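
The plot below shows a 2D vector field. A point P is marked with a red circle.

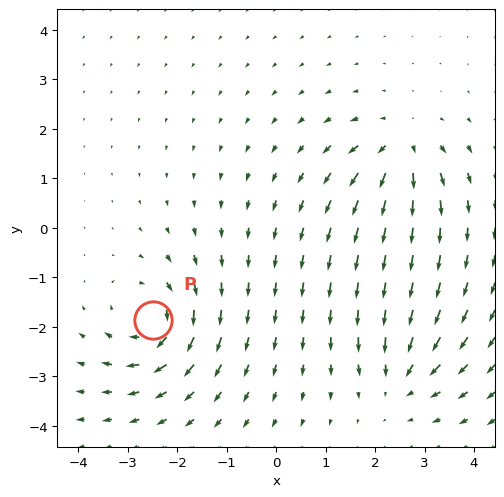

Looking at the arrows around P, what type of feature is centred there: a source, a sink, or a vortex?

vortex

At P (-2.5, -1.9) the arrows circulate clockwise. Divergence ≈0, curl about -6 — near-zero divergence with nonzero curl is a vortex.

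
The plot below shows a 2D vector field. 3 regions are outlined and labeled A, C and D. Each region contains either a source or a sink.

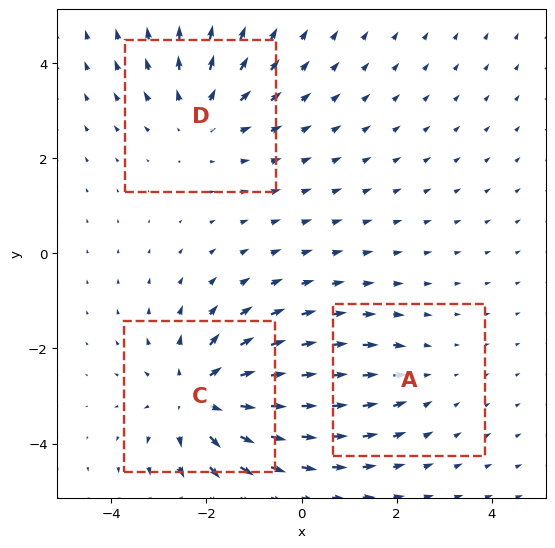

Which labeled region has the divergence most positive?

C

Divergence at each region's feature centre — A: about -2, C: about +4, D: about +3. Region C is most positive.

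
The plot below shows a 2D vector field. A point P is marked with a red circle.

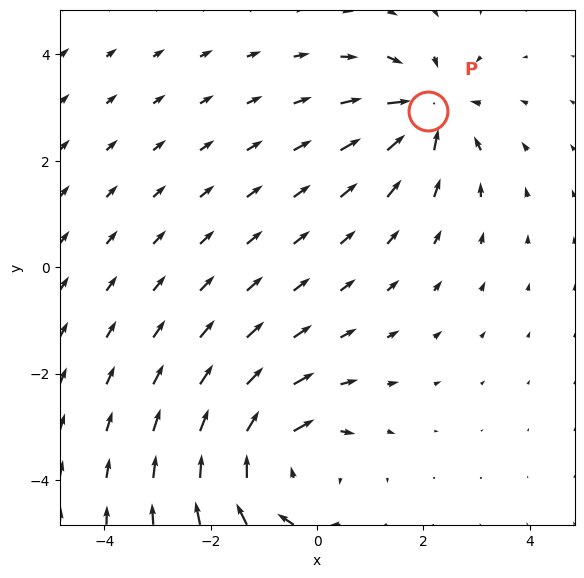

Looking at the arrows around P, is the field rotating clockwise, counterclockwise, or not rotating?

not rotating

Near P at (2.1, 2.9) the arrows show no circulation. The curl there is ≈0.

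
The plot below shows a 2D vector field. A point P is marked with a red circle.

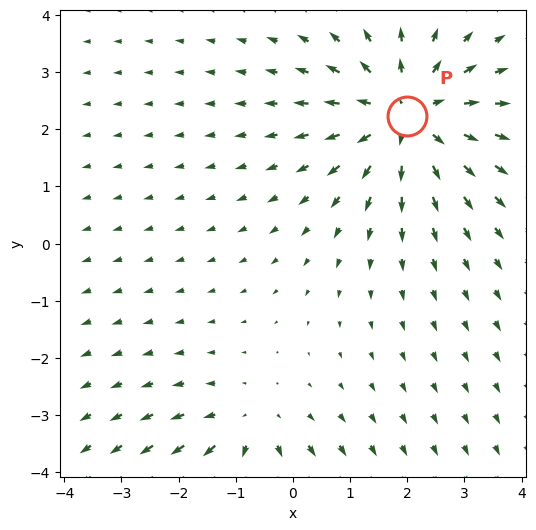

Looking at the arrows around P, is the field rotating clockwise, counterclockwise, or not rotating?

not rotating

Near P at (2.0, 2.2) the arrows show no circulation. The curl there is ≈0.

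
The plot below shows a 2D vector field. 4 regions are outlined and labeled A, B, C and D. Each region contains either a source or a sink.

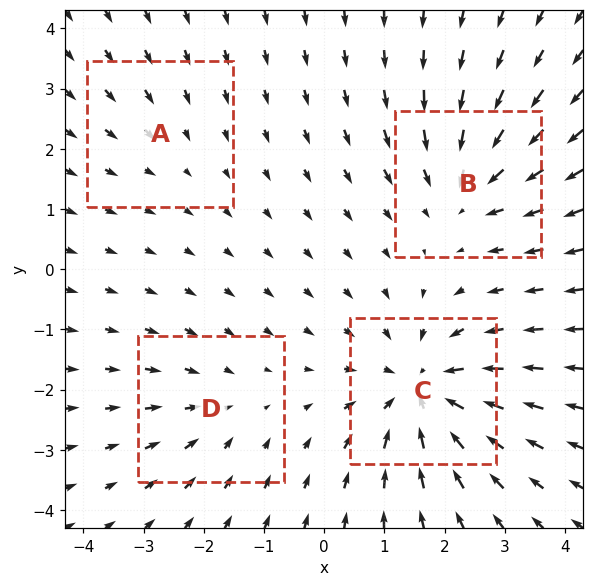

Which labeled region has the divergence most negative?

C

Divergence at each region's feature centre — A: about -2, B: about -5, C: about -7, D: about -3. Region C is most negative.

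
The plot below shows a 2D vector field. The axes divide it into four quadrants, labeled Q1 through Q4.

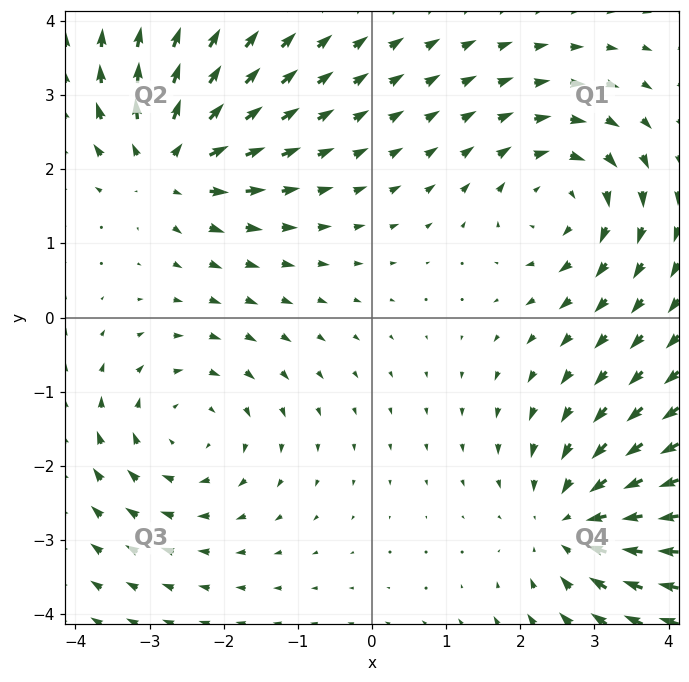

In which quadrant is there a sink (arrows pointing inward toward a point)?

Q4

The sink sits at approximately (2.7, -2.8), which lies in quadrant Q4. The divergence there is about -4, negative as expected for a sink.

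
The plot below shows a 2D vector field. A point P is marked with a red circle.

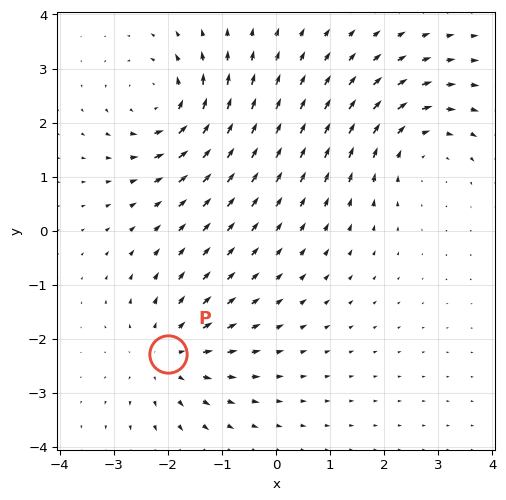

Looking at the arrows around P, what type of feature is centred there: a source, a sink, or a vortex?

source

At P (-2.0, -2.3) the arrows spread outward. Divergence about +4, curl ≈0 — positive divergence with near-zero curl is a source.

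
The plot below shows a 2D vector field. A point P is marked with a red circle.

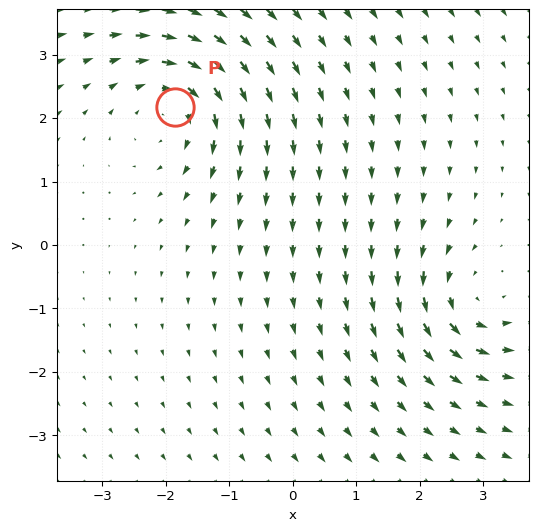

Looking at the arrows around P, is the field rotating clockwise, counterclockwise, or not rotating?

clockwise

Near P at (-1.9, 2.2) the arrows circulate clockwise. The curl (z-component) there is about -4; negative curl means clockwise rotation.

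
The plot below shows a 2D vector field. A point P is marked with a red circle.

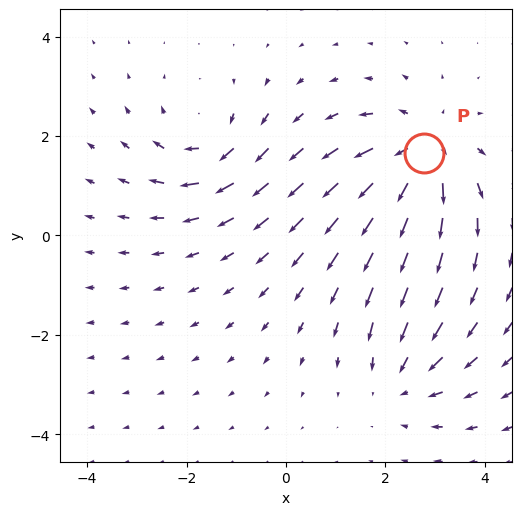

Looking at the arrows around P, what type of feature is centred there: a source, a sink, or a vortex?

At P (2.8, 1.7) the arrows spread outward. Divergence about +5, curl ≈0 — positive divergence with near-zero curl is a source.

source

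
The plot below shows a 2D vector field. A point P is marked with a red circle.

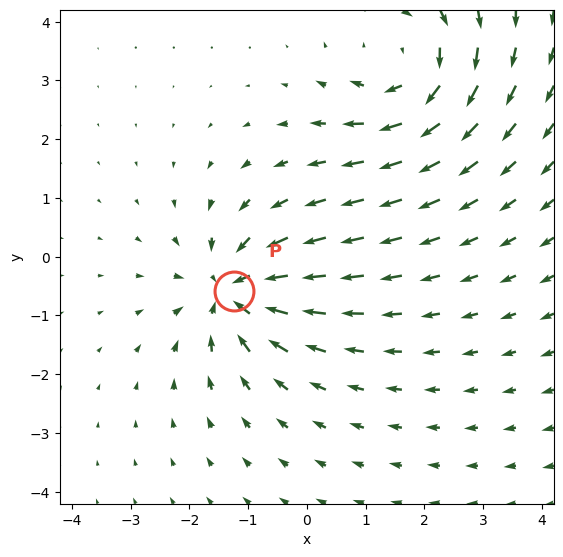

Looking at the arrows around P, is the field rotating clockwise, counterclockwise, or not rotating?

Near P at (-1.2, -0.6) the arrows show no circulation. The curl there is ≈0.

not rotating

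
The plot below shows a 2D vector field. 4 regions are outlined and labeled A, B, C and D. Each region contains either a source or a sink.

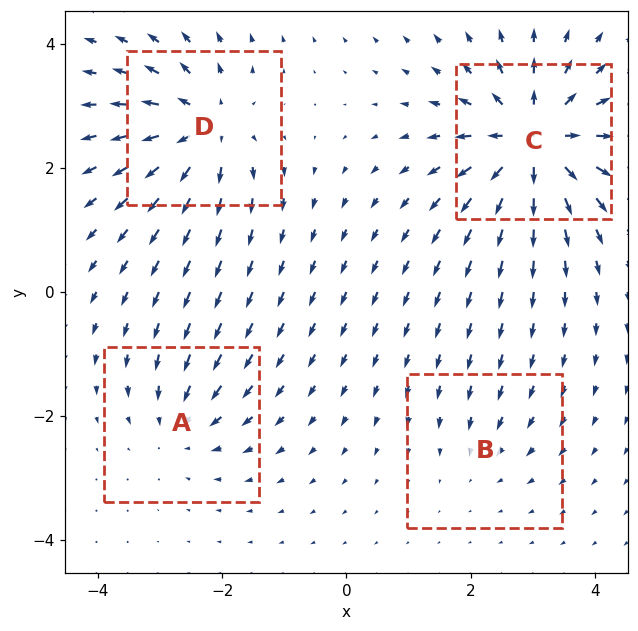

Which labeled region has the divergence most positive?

C

Divergence at each region's feature centre — A: about -4, B: about -2, C: about +9, D: about +6. Region C is most positive.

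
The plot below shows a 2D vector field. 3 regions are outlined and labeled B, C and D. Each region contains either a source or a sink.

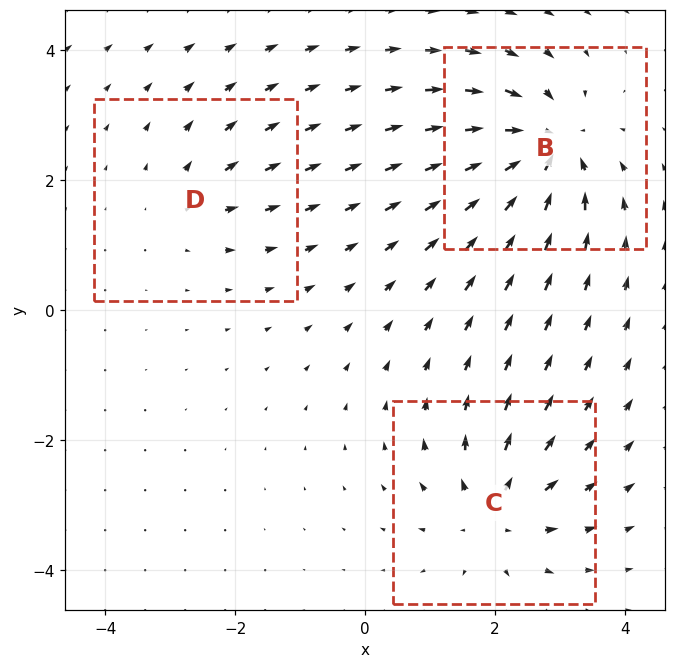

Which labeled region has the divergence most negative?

B

Divergence at each region's feature centre — B: about -6, C: about +4, D: about +2. Region B is most negative.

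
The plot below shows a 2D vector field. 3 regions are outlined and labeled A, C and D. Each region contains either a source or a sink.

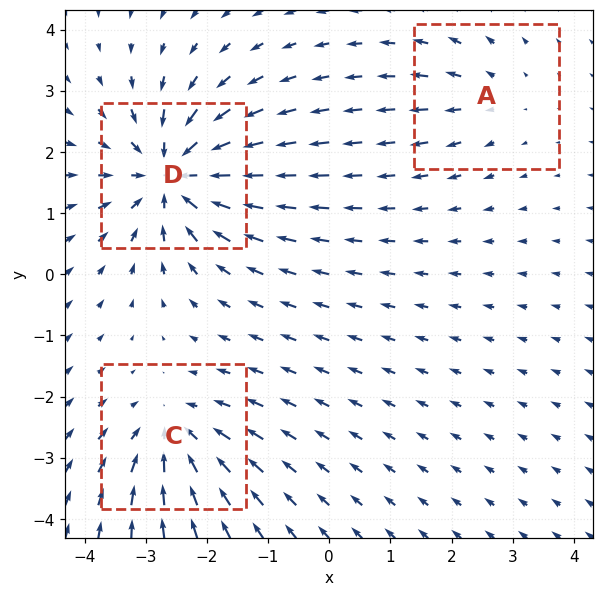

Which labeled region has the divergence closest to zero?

Divergence at each region's feature centre — A: about +2, C: about -4, D: about -6. Region A is closest to zero.

A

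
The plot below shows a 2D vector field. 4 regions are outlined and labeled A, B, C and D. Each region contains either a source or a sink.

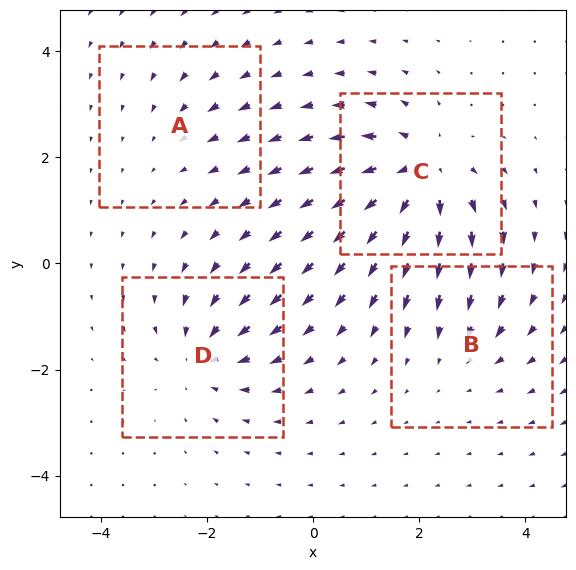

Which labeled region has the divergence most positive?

C

Divergence at each region's feature centre — A: about -2, B: about -3, C: about +7, D: about -5. Region C is most positive.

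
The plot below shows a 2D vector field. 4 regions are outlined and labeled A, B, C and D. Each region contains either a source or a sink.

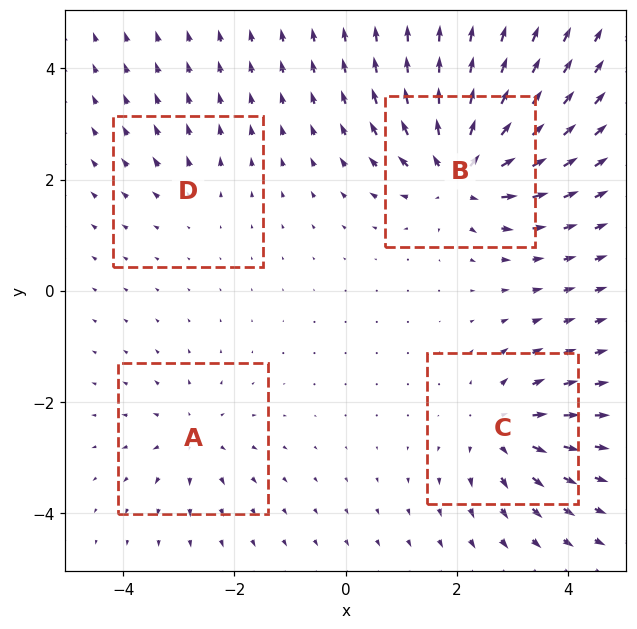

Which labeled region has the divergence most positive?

Divergence at each region's feature centre — A: about +4, B: about +9, C: about +6, D: about +3. Region B is most positive.

B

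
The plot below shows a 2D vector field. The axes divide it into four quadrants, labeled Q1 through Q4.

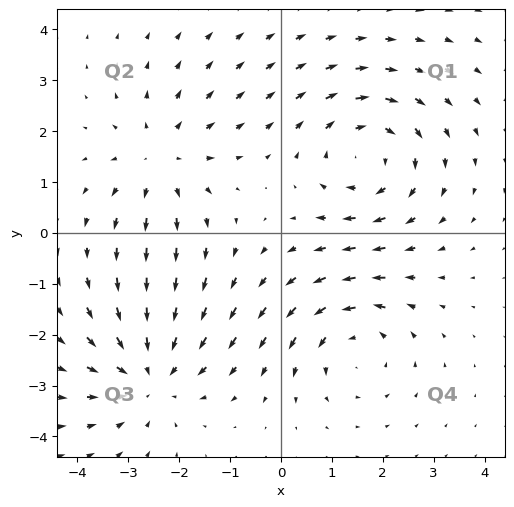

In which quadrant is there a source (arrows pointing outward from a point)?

The source sits at approximately (-2.4, 1.5), which lies in quadrant Q2. The divergence there is about +3, positive as expected for a source.

Q2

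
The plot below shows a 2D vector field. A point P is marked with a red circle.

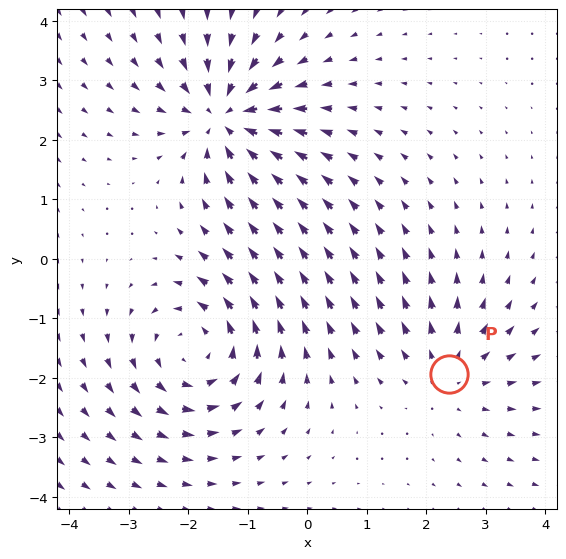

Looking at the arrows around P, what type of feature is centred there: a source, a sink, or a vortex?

source

At P (2.4, -1.9) the arrows spread outward. Divergence about +3, curl ≈0 — positive divergence with near-zero curl is a source.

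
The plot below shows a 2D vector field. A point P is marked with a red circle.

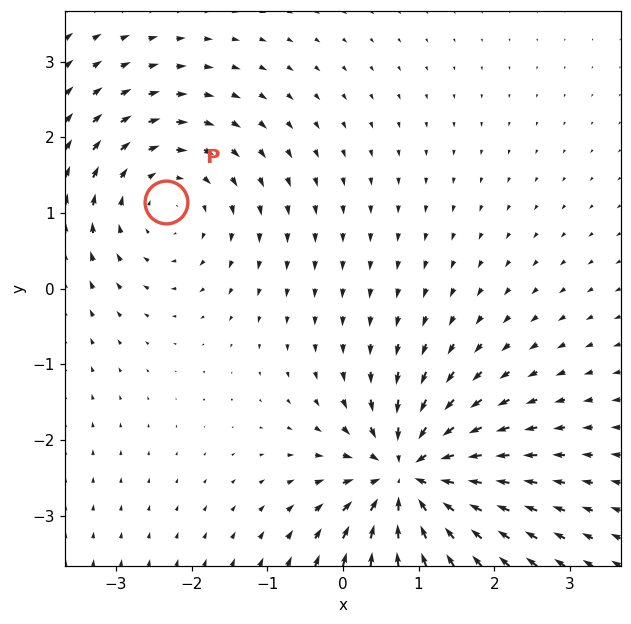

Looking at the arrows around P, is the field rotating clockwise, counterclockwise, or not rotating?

clockwise

Near P at (-2.3, 1.1) the arrows circulate clockwise. The curl (z-component) there is about -3; negative curl means clockwise rotation.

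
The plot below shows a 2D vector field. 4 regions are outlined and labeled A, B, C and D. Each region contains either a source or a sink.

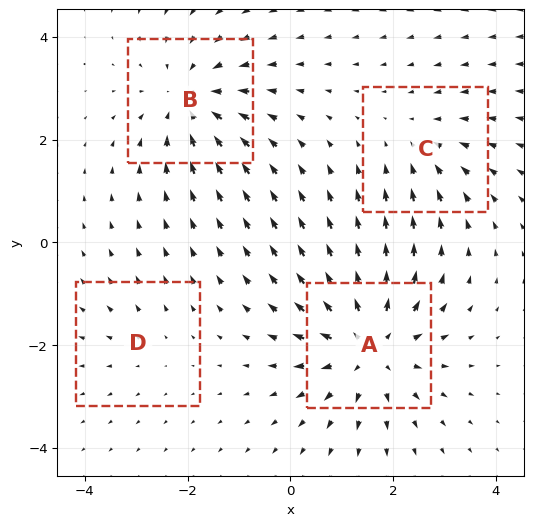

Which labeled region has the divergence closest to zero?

D

Divergence at each region's feature centre — A: about +6, B: about -5, C: about -3, D: about +2. Region D is closest to zero.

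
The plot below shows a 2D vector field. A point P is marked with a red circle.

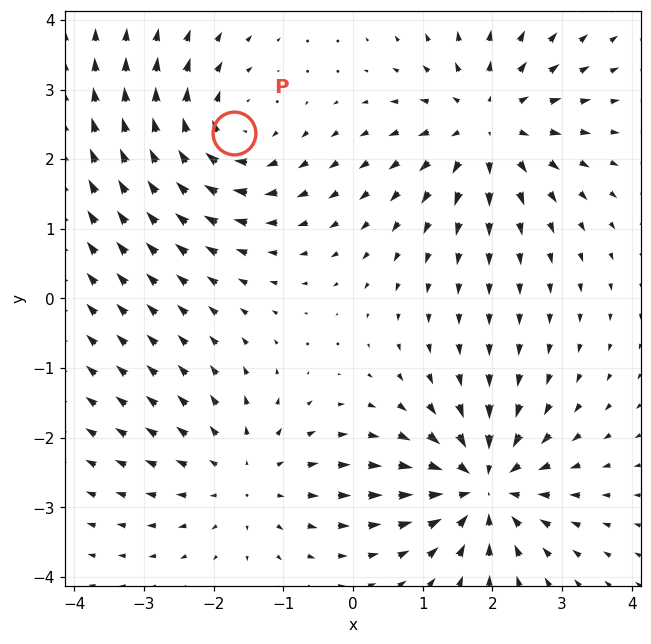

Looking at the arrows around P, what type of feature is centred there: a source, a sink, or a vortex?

vortex

At P (-1.7, 2.4) the arrows circulate clockwise. Divergence ≈0, curl about -4 — near-zero divergence with nonzero curl is a vortex.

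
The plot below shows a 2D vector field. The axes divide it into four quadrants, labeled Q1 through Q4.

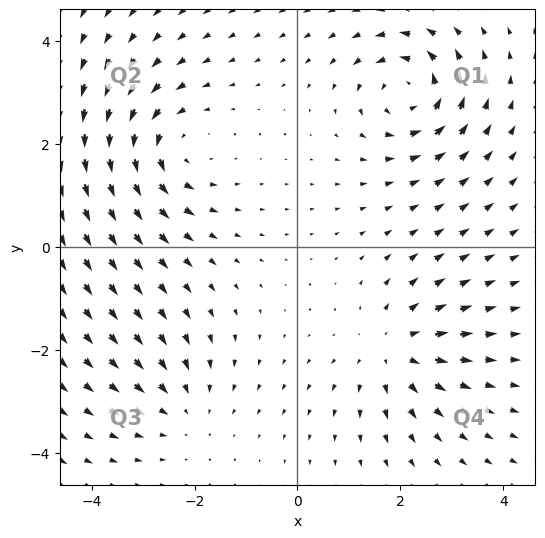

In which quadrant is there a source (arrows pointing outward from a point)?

The source sits at approximately (1.9, -2.0), which lies in quadrant Q4. The divergence there is about +4, positive as expected for a source.

Q4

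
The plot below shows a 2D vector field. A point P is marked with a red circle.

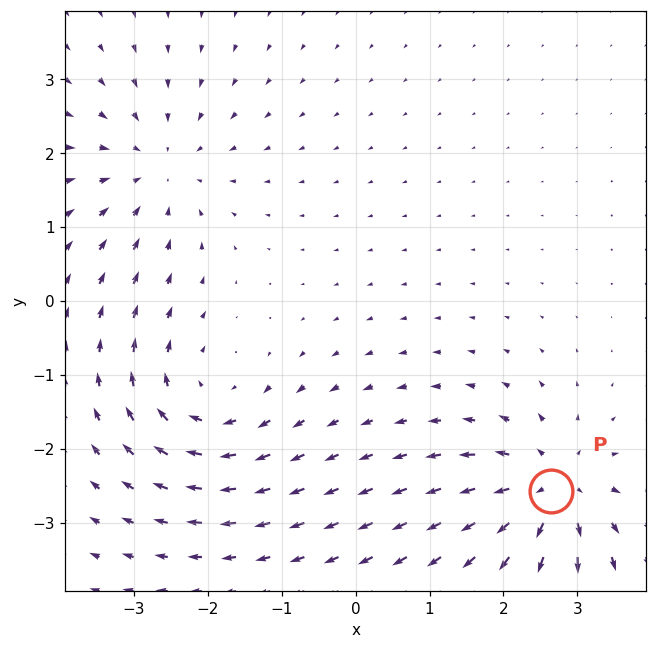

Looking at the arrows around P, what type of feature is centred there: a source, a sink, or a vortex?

source

At P (2.6, -2.6) the arrows spread outward. Divergence about +5, curl ≈0 — positive divergence with near-zero curl is a source.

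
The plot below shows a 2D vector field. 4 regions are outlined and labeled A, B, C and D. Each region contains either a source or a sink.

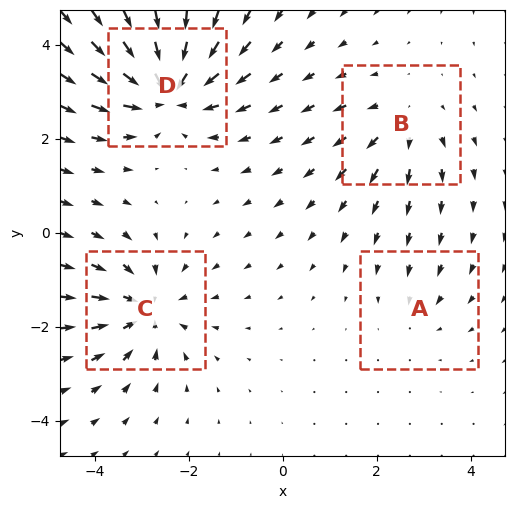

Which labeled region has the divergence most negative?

D

Divergence at each region's feature centre — A: about -2, B: about +4, C: about -6, D: about -8. Region D is most negative.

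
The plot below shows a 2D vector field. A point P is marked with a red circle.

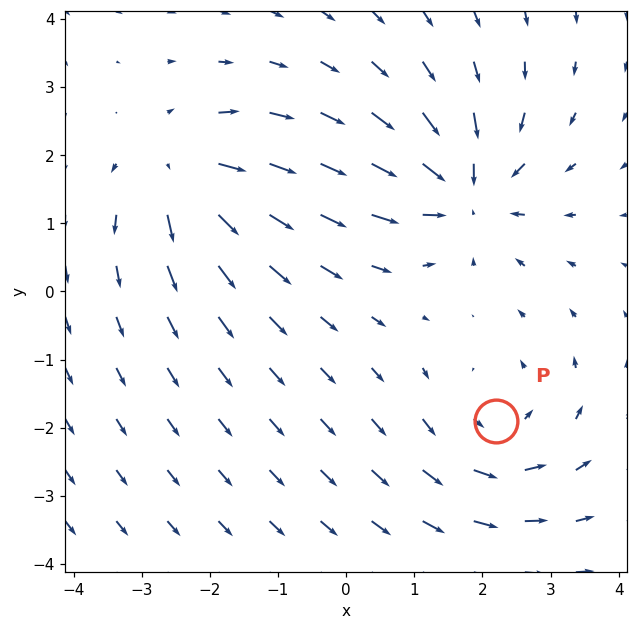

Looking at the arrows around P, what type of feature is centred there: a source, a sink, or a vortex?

At P (2.2, -1.9) the arrows circulate counterclockwise. Divergence ≈0, curl about +3 — near-zero divergence with nonzero curl is a vortex.

vortex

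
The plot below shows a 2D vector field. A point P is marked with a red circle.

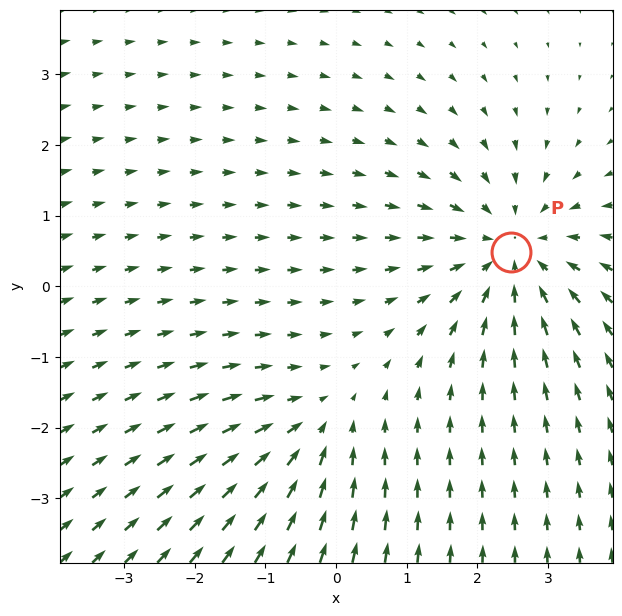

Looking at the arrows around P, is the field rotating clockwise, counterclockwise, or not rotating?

Near P at (2.5, 0.5) the arrows show no circulation. The curl there is ≈0.

not rotating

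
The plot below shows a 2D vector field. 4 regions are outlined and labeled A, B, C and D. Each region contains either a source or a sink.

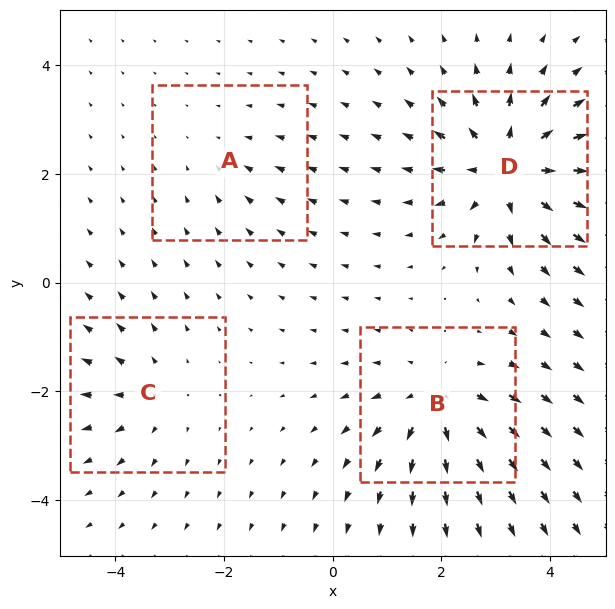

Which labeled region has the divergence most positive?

Divergence at each region's feature centre — A: about -2, B: about +5, C: about +3, D: about +7. Region D is most positive.

D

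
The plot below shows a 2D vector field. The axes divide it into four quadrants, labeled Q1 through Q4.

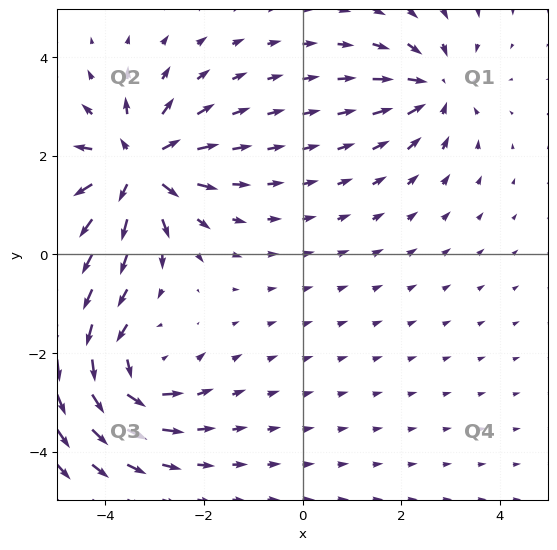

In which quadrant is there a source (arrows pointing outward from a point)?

The source sits at approximately (-3.4, 1.8), which lies in quadrant Q2. The divergence there is about +5, positive as expected for a source.

Q2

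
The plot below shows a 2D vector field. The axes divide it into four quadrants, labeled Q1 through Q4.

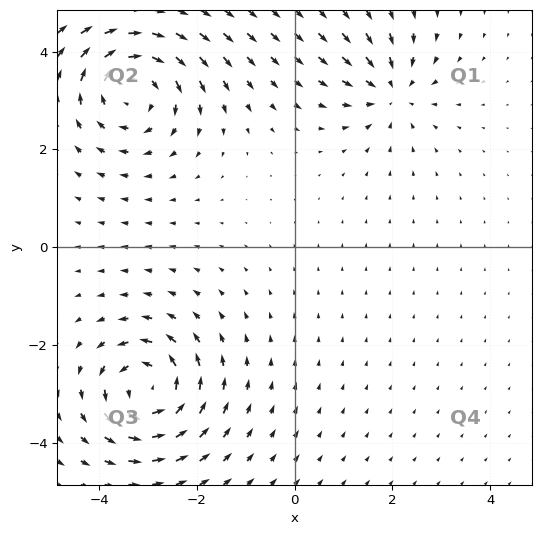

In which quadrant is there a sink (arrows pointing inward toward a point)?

The sink sits at approximately (2.0, 3.2), which lies in quadrant Q1. The divergence there is about -3, negative as expected for a sink.

Q1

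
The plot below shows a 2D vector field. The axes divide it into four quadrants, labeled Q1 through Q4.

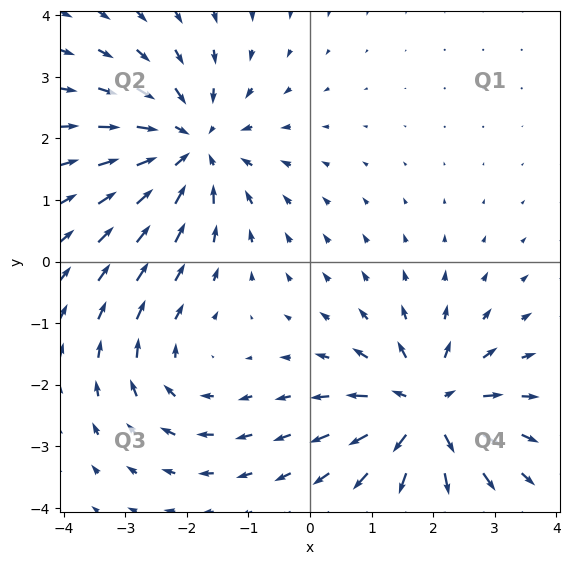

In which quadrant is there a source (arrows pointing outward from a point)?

The source sits at approximately (1.9, -2.4), which lies in quadrant Q4. The divergence there is about +6, positive as expected for a source.

Q4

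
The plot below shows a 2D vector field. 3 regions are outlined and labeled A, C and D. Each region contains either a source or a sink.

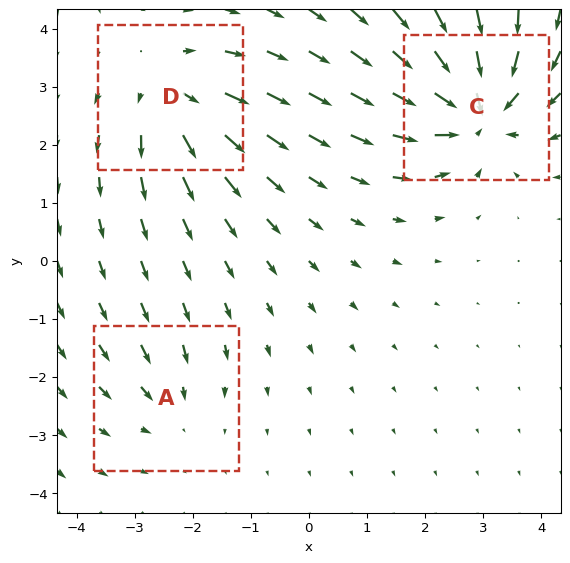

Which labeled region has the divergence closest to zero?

A

Divergence at each region's feature centre — A: about -2, C: about -6, D: about +4. Region A is closest to zero.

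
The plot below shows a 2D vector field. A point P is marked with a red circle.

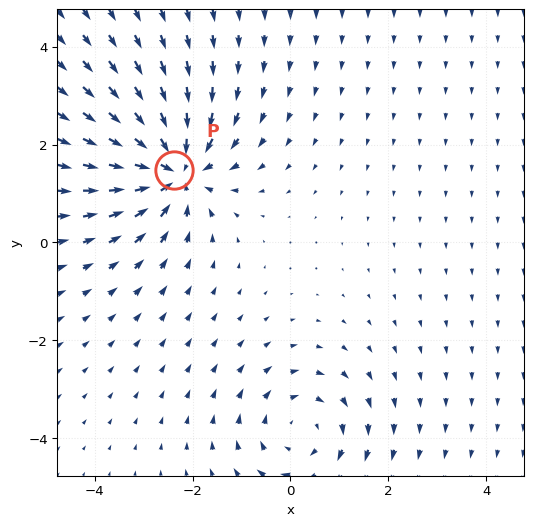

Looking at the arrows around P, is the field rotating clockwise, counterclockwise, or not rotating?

Near P at (-2.4, 1.5) the arrows show no circulation. The curl there is ≈0.

not rotating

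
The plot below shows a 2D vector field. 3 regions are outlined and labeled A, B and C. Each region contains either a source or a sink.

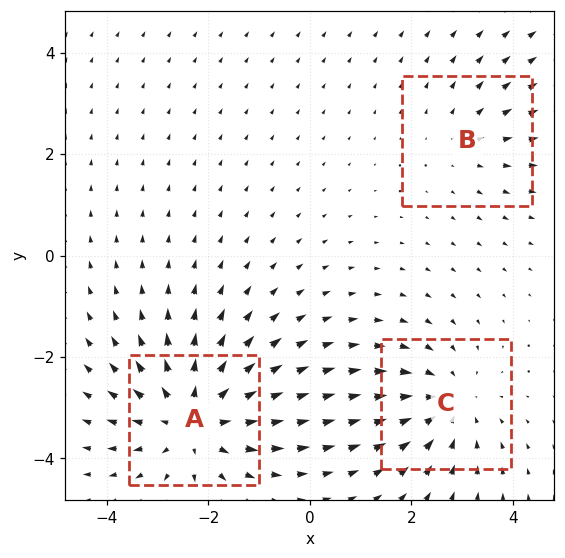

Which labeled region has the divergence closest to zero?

Divergence at each region's feature centre — A: about +4, B: about +2, C: about -3. Region B is closest to zero.

B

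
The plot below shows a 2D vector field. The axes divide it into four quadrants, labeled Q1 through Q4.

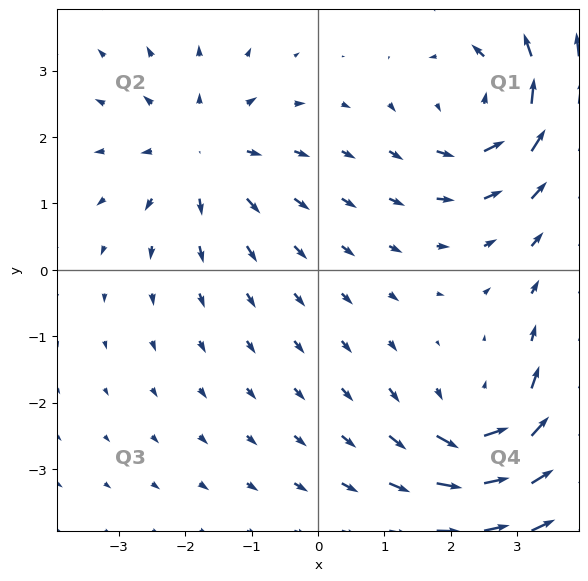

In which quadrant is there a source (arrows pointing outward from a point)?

The source sits at approximately (-1.7, 1.8), which lies in quadrant Q2. The divergence there is about +4, positive as expected for a source.

Q2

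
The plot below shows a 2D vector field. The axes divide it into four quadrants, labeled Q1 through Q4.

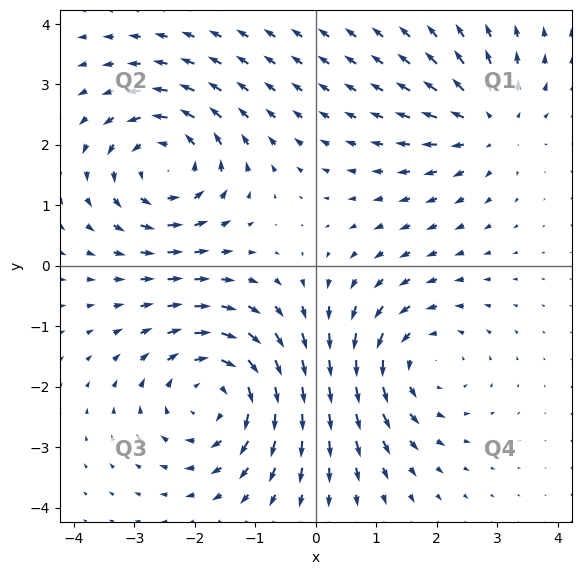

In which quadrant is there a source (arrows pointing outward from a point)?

Q1

The source sits at approximately (2.9, 2.3), which lies in quadrant Q1. The divergence there is about +4, positive as expected for a source.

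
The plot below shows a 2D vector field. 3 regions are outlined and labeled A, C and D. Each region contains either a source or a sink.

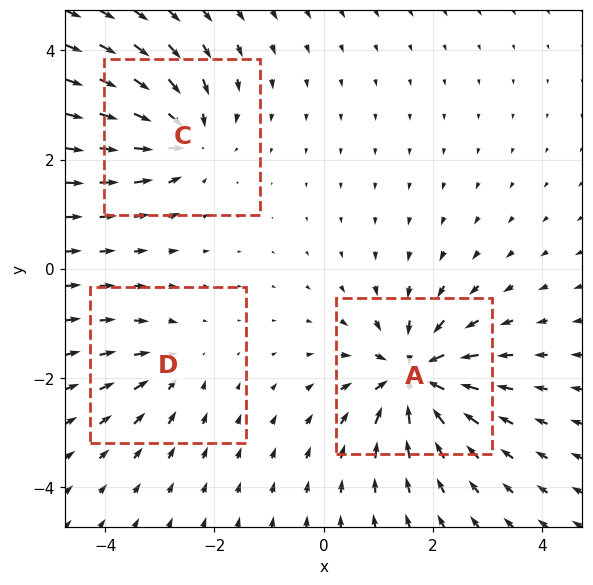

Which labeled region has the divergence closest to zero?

Divergence at each region's feature centre — A: about -6, C: about -4, D: about -3. Region D is closest to zero.

D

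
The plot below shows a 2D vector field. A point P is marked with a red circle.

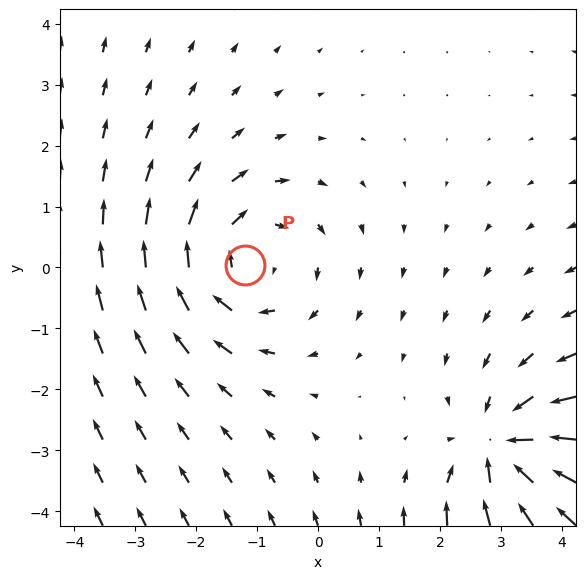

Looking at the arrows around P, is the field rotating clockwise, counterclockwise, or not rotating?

clockwise

Near P at (-1.2, 0.0) the arrows circulate clockwise. The curl (z-component) there is about -3; negative curl means clockwise rotation.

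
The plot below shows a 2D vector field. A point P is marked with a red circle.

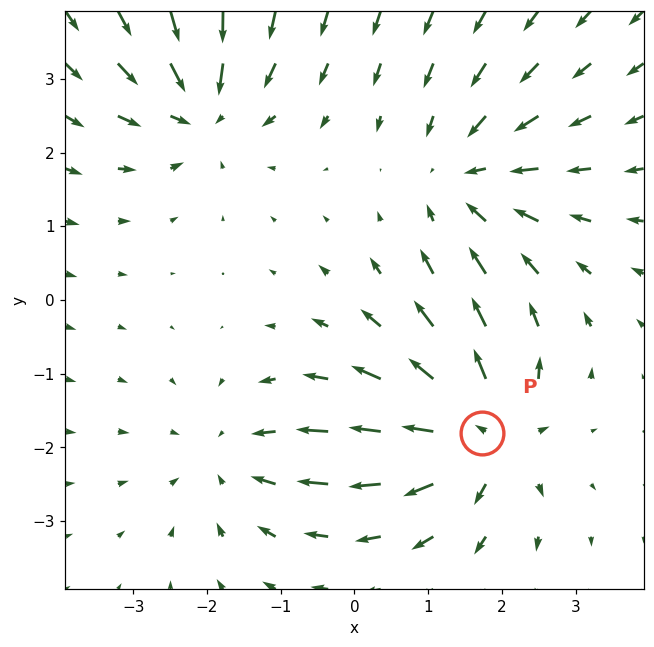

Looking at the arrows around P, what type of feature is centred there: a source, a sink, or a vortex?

source

At P (1.7, -1.8) the arrows spread outward. Divergence about +6, curl ≈0 — positive divergence with near-zero curl is a source.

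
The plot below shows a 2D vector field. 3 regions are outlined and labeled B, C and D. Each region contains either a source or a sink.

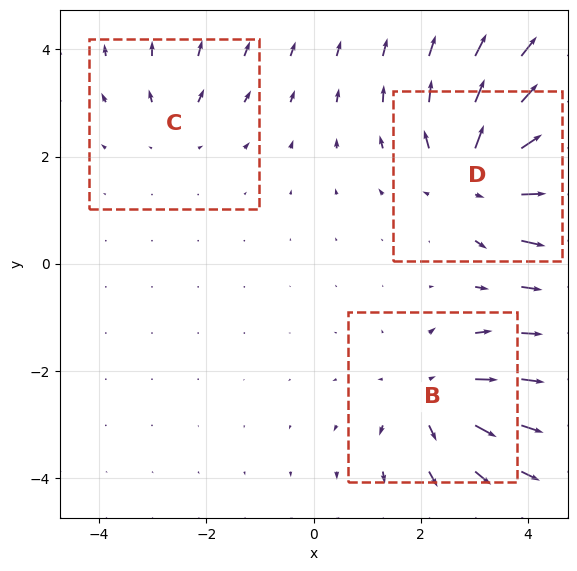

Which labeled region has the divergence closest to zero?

C

Divergence at each region's feature centre — B: about +4, C: about +2, D: about +5. Region C is closest to zero.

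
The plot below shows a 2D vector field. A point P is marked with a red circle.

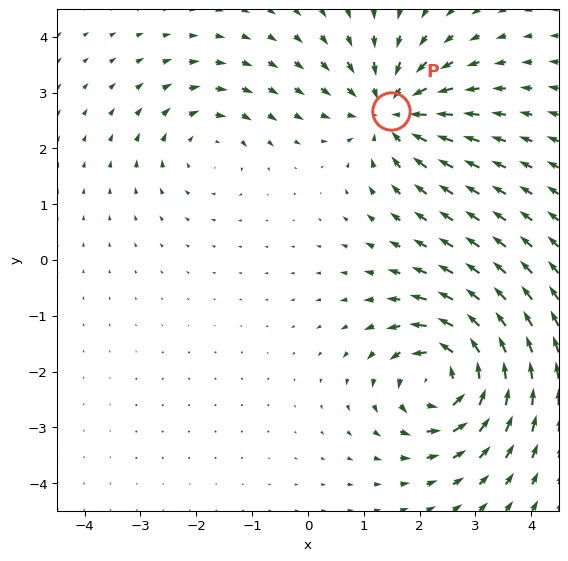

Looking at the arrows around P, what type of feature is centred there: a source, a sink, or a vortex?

sink

At P (1.5, 2.7) the arrows converge inward. Divergence about -5, curl ≈0 — negative divergence with near-zero curl is a sink.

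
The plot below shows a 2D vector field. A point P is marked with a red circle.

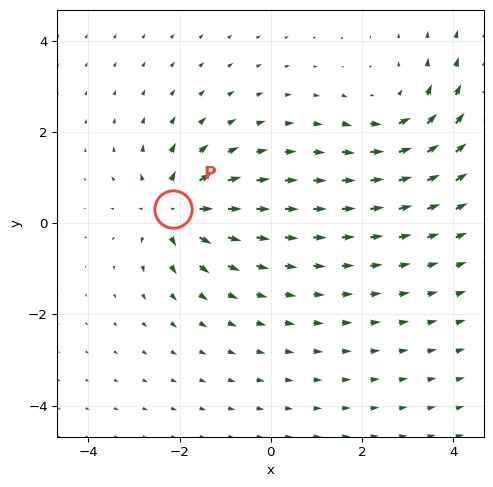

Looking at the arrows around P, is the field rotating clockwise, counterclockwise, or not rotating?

Near P at (-2.1, 0.3) the arrows show no circulation. The curl there is ≈0.

not rotating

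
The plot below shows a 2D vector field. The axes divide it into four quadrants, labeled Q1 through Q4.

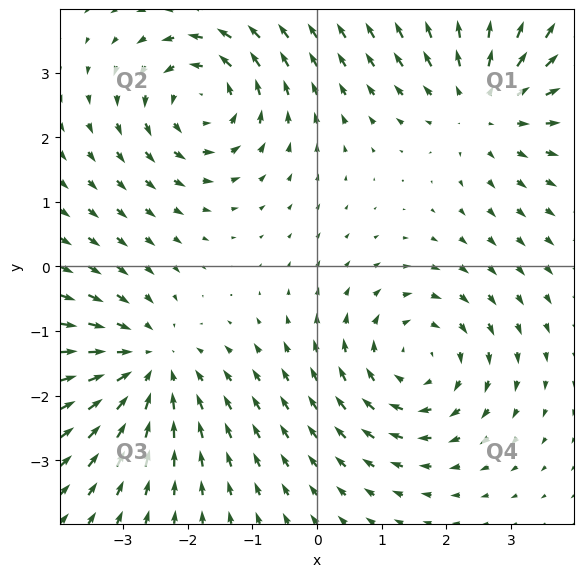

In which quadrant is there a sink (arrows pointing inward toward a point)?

The sink sits at approximately (-2.6, -1.5), which lies in quadrant Q3. The divergence there is about -4, negative as expected for a sink.

Q3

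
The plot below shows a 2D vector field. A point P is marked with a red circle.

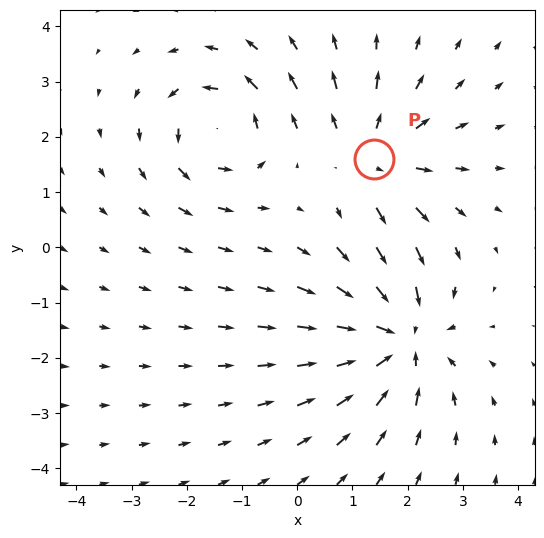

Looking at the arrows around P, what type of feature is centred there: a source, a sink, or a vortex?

At P (1.4, 1.6) the arrows spread outward. Divergence about +3, curl ≈0 — positive divergence with near-zero curl is a source.

source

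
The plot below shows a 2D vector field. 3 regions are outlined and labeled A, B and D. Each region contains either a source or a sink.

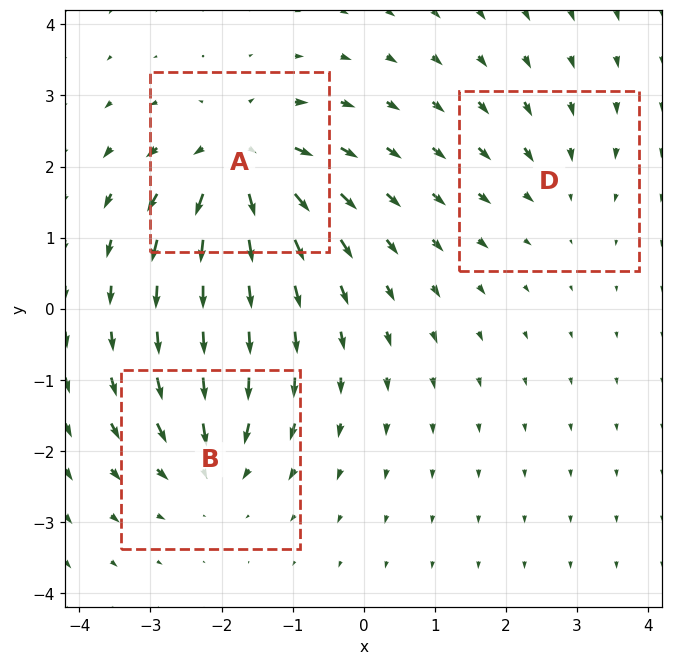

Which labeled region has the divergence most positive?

A

Divergence at each region's feature centre — A: about +6, B: about -4, D: about -2. Region A is most positive.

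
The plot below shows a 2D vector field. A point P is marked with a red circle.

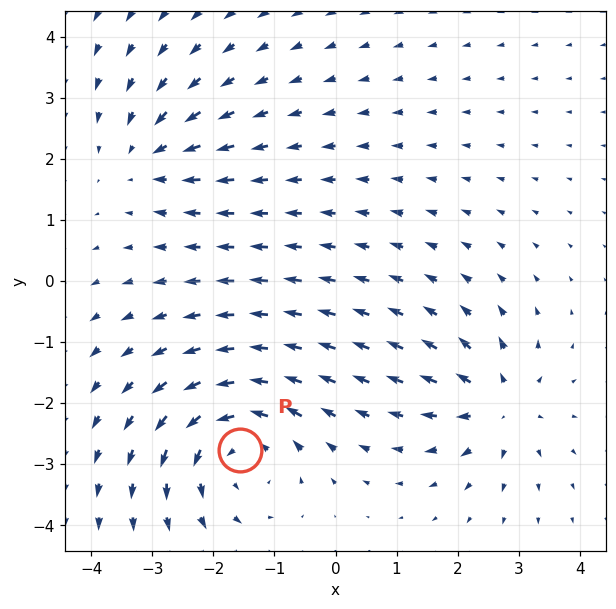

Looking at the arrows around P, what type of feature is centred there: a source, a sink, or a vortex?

vortex

At P (-1.6, -2.8) the arrows circulate counterclockwise. Divergence ≈0, curl about +5 — near-zero divergence with nonzero curl is a vortex.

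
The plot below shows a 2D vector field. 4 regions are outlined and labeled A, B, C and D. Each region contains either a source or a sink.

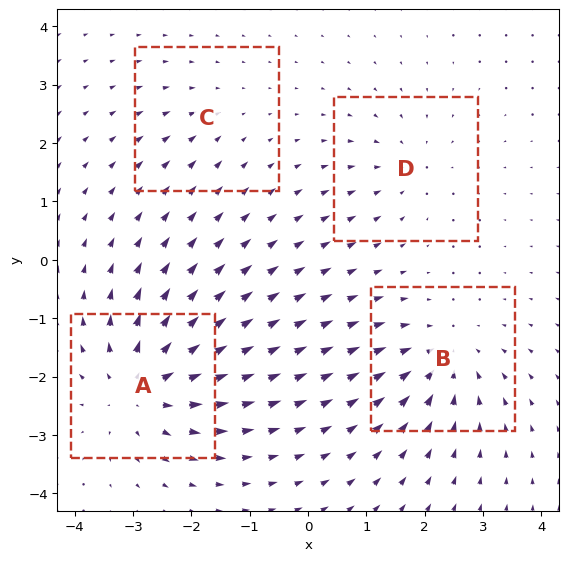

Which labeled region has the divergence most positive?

A

Divergence at each region's feature centre — A: about +7, B: about -5, C: about -2, D: about -3. Region A is most positive.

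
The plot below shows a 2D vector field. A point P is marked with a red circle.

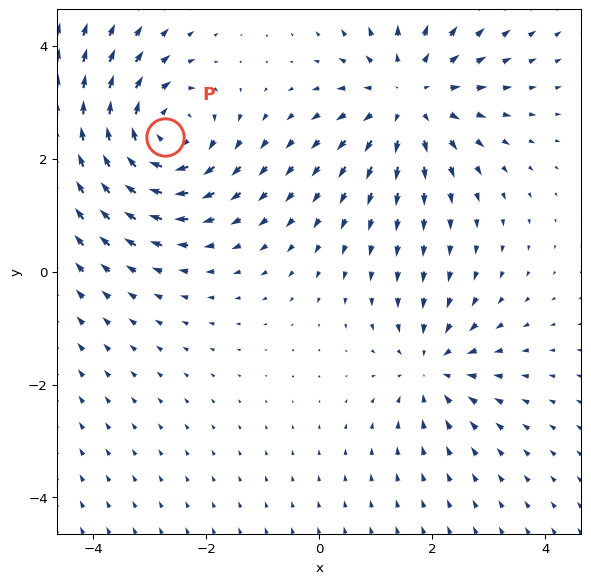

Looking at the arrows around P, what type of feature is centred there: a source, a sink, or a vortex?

At P (-2.7, 2.4) the arrows circulate clockwise. Divergence ≈0, curl about -5 — near-zero divergence with nonzero curl is a vortex.

vortex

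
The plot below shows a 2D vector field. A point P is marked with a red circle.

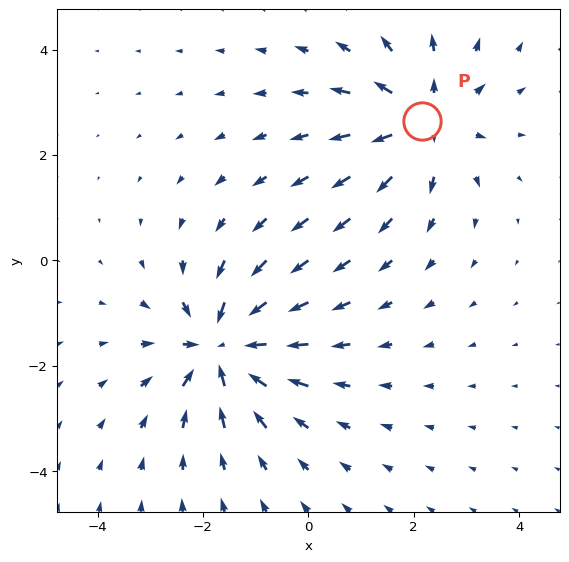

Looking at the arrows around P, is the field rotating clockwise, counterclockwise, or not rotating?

not rotating

Near P at (2.2, 2.6) the arrows show no circulation. The curl there is ≈0.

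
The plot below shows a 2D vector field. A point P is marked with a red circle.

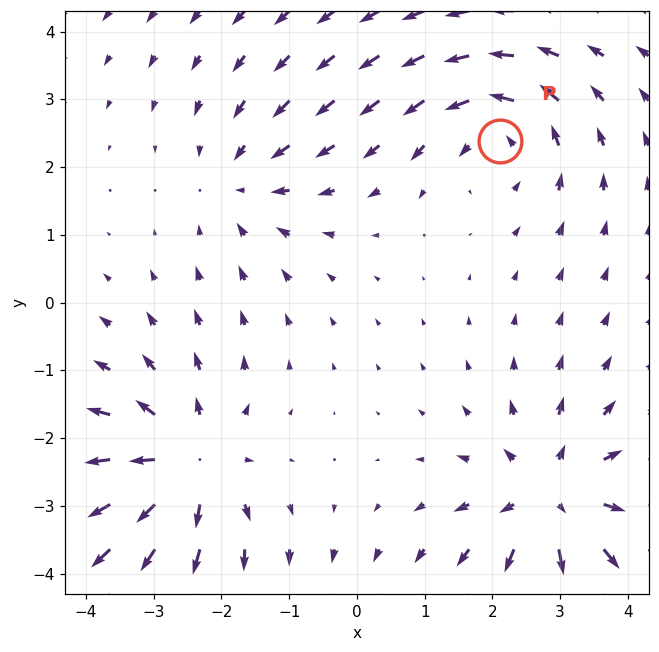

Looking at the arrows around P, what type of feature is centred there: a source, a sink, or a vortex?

At P (2.1, 2.4) the arrows circulate counterclockwise. Divergence ≈0, curl about +5 — near-zero divergence with nonzero curl is a vortex.

vortex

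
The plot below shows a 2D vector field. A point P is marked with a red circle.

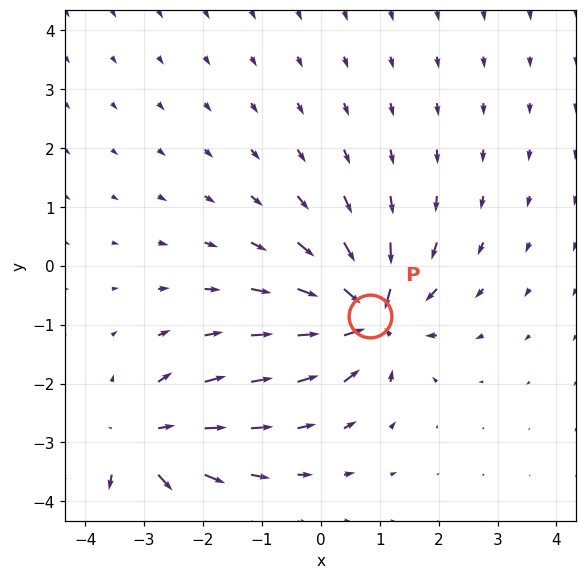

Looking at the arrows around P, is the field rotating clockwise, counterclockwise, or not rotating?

not rotating

Near P at (0.8, -0.8) the arrows show no circulation. The curl there is ≈0.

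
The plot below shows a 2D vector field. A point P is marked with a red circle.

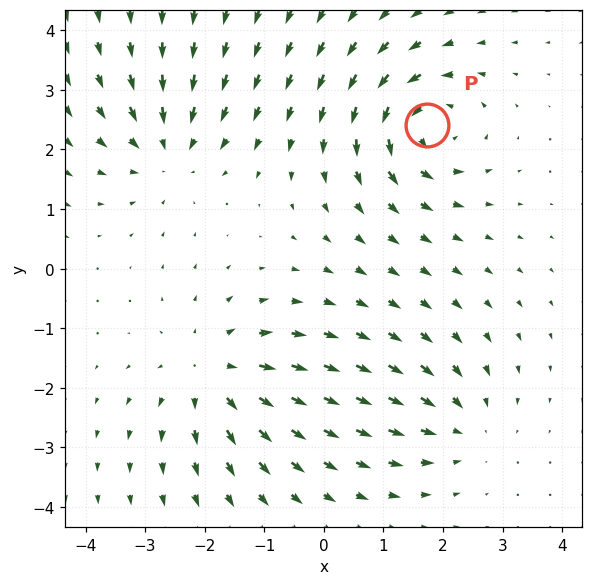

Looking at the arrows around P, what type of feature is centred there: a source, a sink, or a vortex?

vortex

At P (1.7, 2.4) the arrows circulate counterclockwise. Divergence ≈0, curl about +7 — near-zero divergence with nonzero curl is a vortex.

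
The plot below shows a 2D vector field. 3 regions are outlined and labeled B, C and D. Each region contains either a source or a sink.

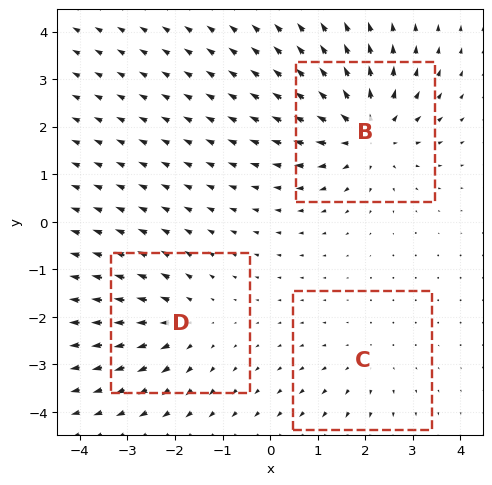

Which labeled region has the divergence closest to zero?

C

Divergence at each region's feature centre — B: about +5, C: about +2, D: about +3. Region C is closest to zero.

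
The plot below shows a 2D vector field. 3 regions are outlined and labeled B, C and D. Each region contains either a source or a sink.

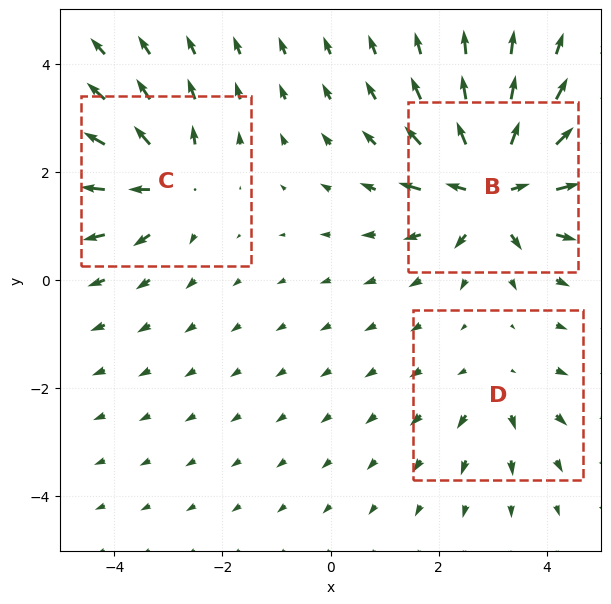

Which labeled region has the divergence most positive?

Divergence at each region's feature centre — B: about +6, C: about +4, D: about +2. Region B is most positive.

B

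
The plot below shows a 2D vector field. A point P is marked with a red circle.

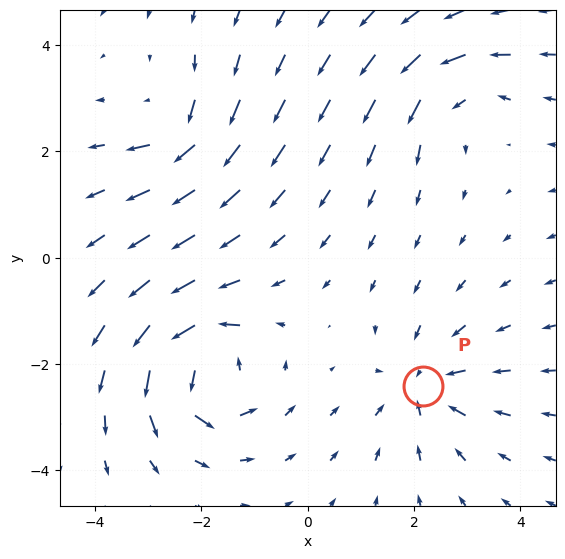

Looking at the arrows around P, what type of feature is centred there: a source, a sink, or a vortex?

sink

At P (2.2, -2.4) the arrows converge inward. Divergence about -4, curl ≈0 — negative divergence with near-zero curl is a sink.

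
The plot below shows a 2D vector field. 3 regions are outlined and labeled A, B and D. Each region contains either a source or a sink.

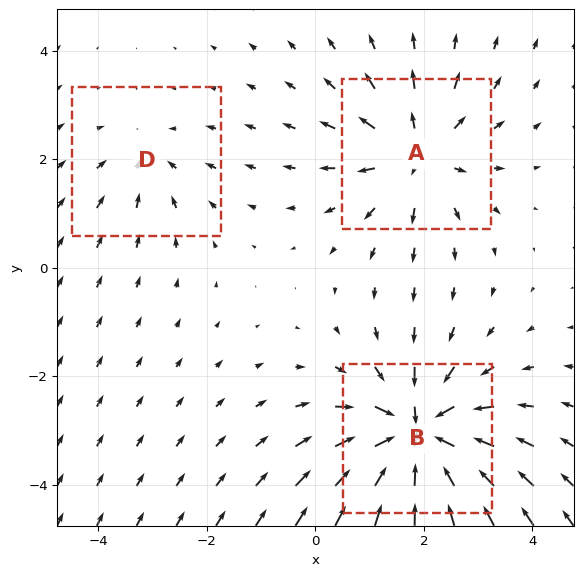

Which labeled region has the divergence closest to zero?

Divergence at each region's feature centre — A: about +4, B: about -6, D: about -2. Region D is closest to zero.

D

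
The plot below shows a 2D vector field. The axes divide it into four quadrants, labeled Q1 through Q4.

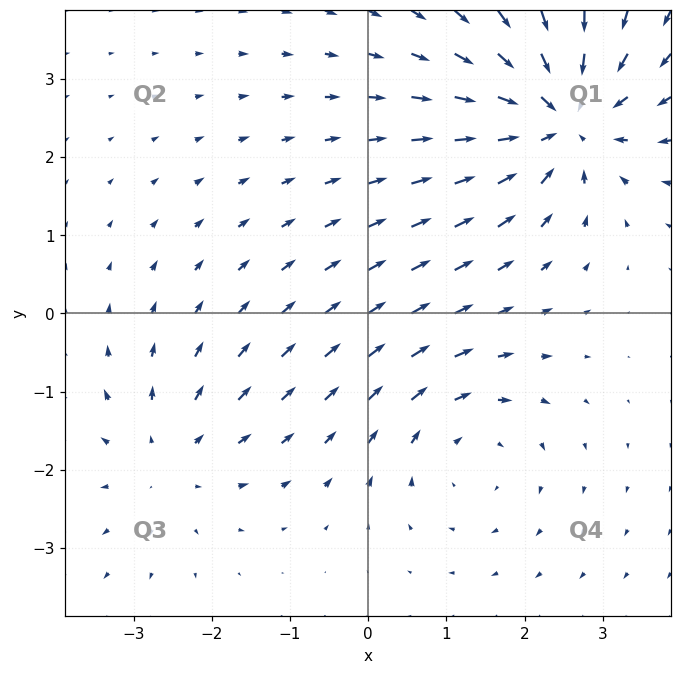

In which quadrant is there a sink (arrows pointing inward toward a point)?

Q1

The sink sits at approximately (2.5, 2.5), which lies in quadrant Q1. The divergence there is about -5, negative as expected for a sink.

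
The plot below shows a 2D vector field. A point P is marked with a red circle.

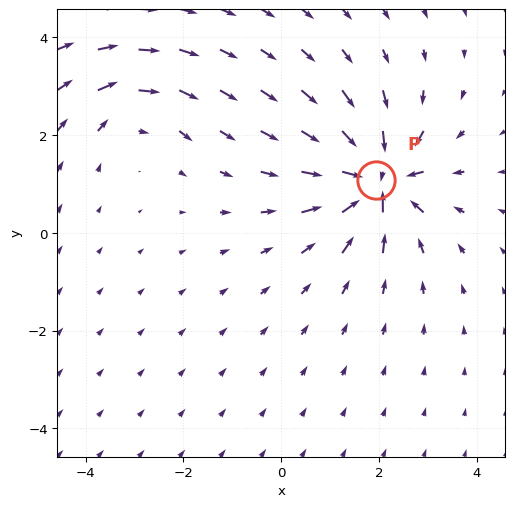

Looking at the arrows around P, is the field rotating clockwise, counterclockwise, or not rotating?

Near P at (1.9, 1.1) the arrows show no circulation. The curl there is ≈0.

not rotating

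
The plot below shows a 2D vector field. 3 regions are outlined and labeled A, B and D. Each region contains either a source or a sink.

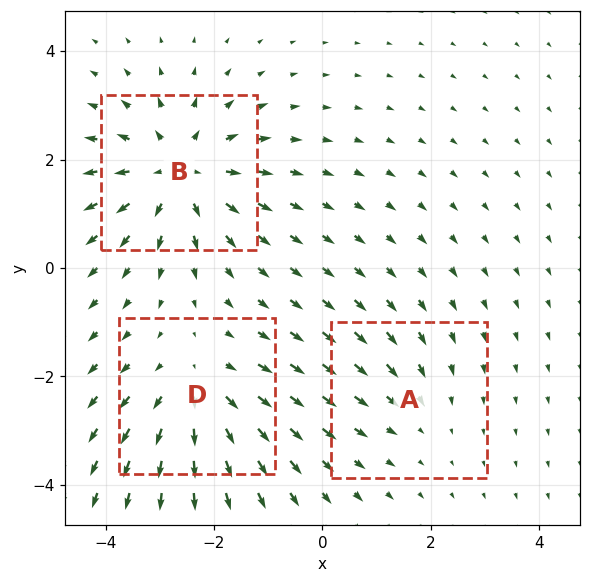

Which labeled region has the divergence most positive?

B

Divergence at each region's feature centre — A: about -2, B: about +4, D: about +3. Region B is most positive.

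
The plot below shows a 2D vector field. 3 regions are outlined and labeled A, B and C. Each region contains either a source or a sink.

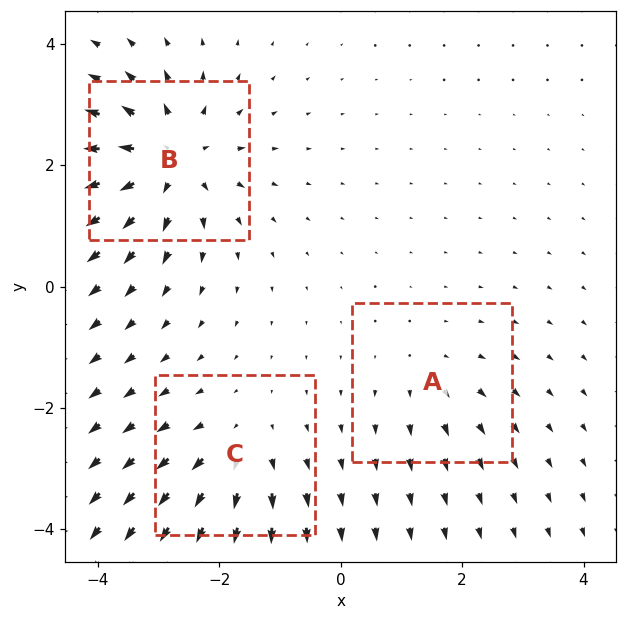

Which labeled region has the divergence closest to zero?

A

Divergence at each region's feature centre — A: about +2, B: about +6, C: about +3. Region A is closest to zero.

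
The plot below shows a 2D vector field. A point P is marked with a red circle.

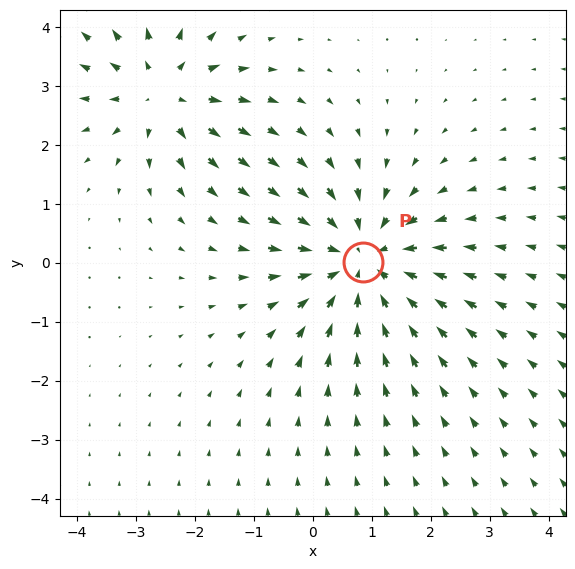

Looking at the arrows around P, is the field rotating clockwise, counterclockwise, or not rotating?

Near P at (0.8, 0.0) the arrows show no circulation. The curl there is ≈0.

not rotating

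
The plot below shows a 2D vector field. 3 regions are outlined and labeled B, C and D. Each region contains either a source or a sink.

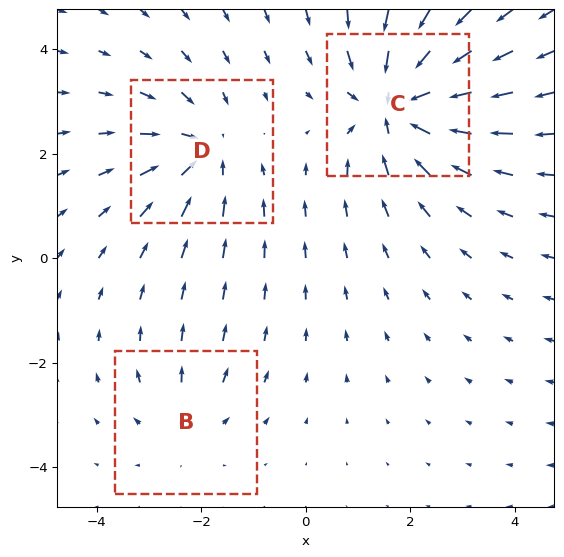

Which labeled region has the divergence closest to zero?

B

Divergence at each region's feature centre — B: about +2, C: about -4, D: about -3. Region B is closest to zero.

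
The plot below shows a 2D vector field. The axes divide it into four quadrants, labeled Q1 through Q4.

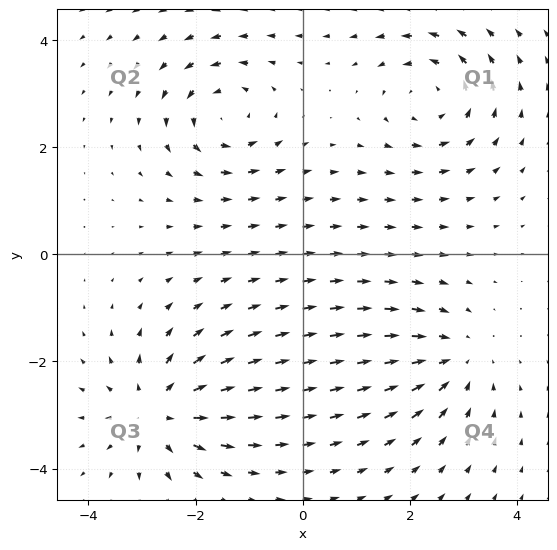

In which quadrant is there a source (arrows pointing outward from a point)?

The source sits at approximately (-2.7, -3.0), which lies in quadrant Q3. The divergence there is about +5, positive as expected for a source.

Q3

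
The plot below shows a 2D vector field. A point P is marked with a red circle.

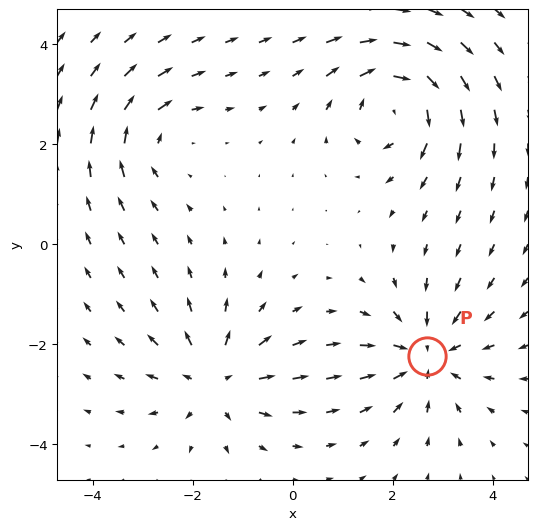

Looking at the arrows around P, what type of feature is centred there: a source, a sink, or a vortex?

At P (2.7, -2.2) the arrows converge inward. Divergence about -4, curl ≈0 — negative divergence with near-zero curl is a sink.

sink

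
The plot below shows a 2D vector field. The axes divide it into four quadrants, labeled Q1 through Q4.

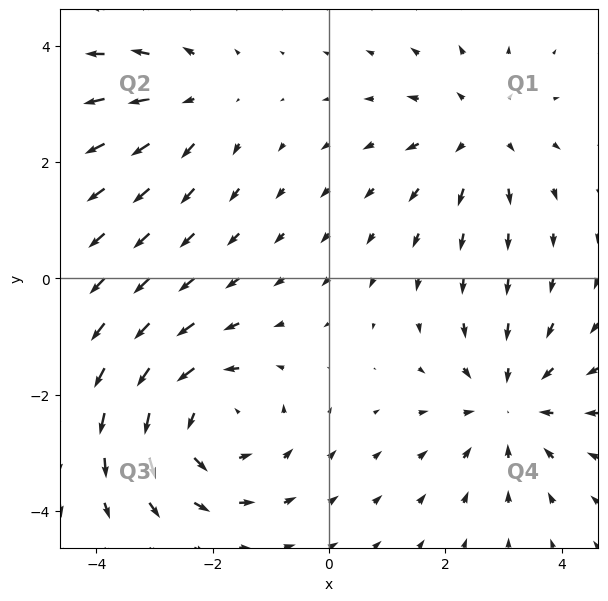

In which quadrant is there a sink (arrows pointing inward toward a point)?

Q4

The sink sits at approximately (3.1, -2.2), which lies in quadrant Q4. The divergence there is about -3, negative as expected for a sink.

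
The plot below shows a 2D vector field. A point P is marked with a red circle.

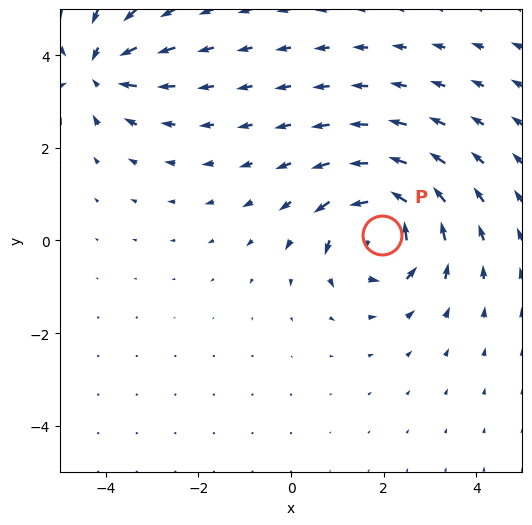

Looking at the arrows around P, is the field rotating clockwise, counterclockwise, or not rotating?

Near P at (2.0, 0.1) the arrows circulate counterclockwise. The curl (z-component) there is about +6; positive curl means counterclockwise rotation.

counterclockwise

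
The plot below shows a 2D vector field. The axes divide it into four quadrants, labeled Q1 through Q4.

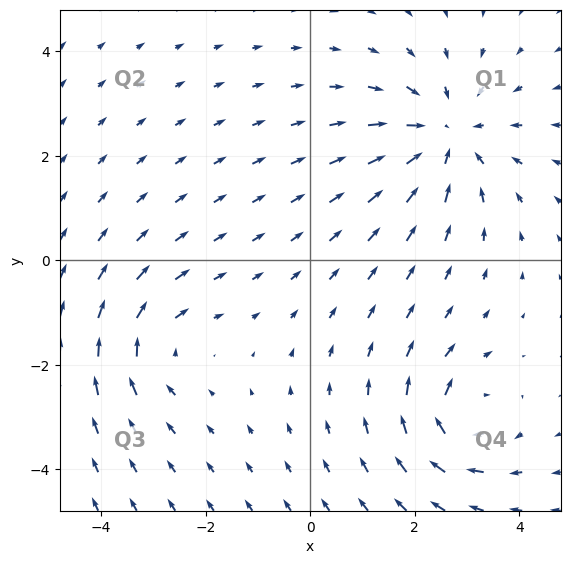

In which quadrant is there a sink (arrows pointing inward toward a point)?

Q1

The sink sits at approximately (2.6, 2.4), which lies in quadrant Q1. The divergence there is about -4, negative as expected for a sink.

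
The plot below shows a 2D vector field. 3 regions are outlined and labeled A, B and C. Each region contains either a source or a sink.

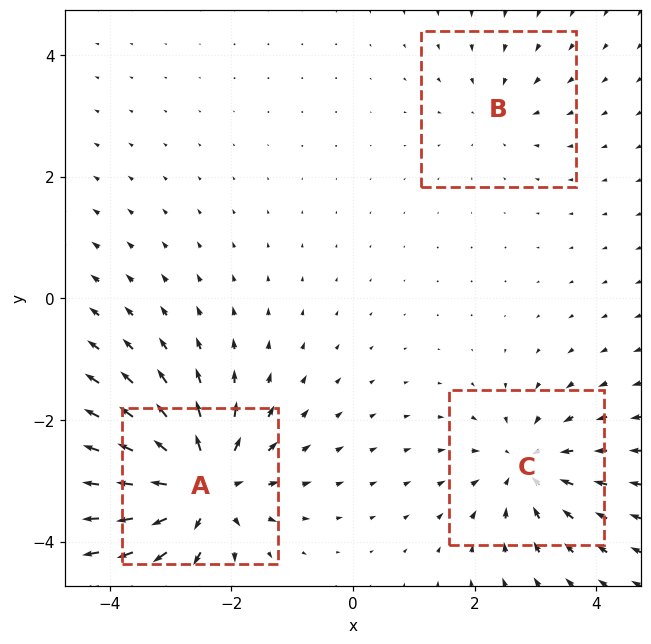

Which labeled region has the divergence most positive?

A

Divergence at each region's feature centre — A: about +6, B: about -2, C: about -4. Region A is most positive.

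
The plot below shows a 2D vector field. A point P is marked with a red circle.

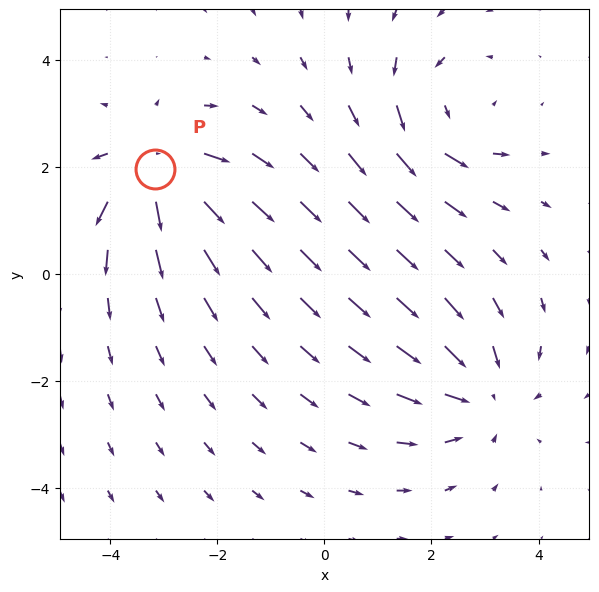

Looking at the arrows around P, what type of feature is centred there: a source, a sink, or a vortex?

source

At P (-3.2, 2.0) the arrows spread outward. Divergence about +6, curl ≈0 — positive divergence with near-zero curl is a source.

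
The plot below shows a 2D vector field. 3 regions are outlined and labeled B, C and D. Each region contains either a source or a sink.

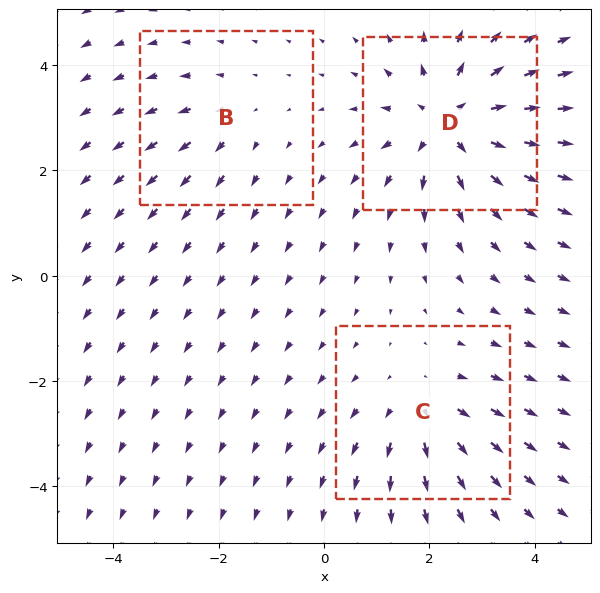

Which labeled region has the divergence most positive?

D

Divergence at each region's feature centre — B: about +2, C: about +3, D: about +5. Region D is most positive.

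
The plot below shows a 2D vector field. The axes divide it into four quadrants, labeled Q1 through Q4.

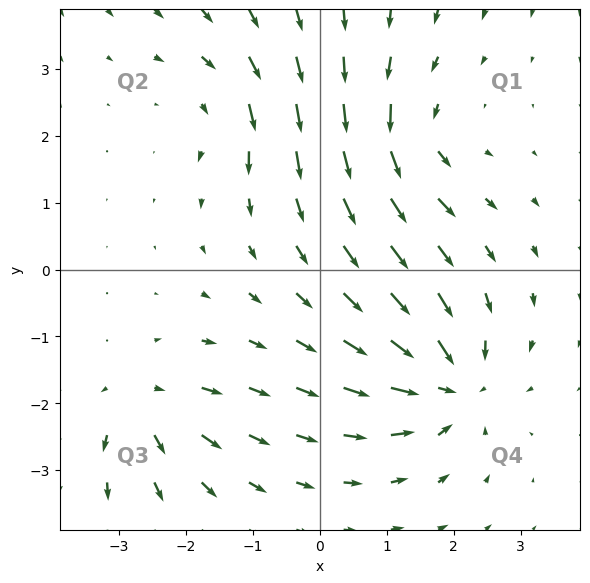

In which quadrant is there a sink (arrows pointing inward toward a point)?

The sink sits at approximately (1.9, -1.7), which lies in quadrant Q4. The divergence there is about -7, negative as expected for a sink.

Q4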